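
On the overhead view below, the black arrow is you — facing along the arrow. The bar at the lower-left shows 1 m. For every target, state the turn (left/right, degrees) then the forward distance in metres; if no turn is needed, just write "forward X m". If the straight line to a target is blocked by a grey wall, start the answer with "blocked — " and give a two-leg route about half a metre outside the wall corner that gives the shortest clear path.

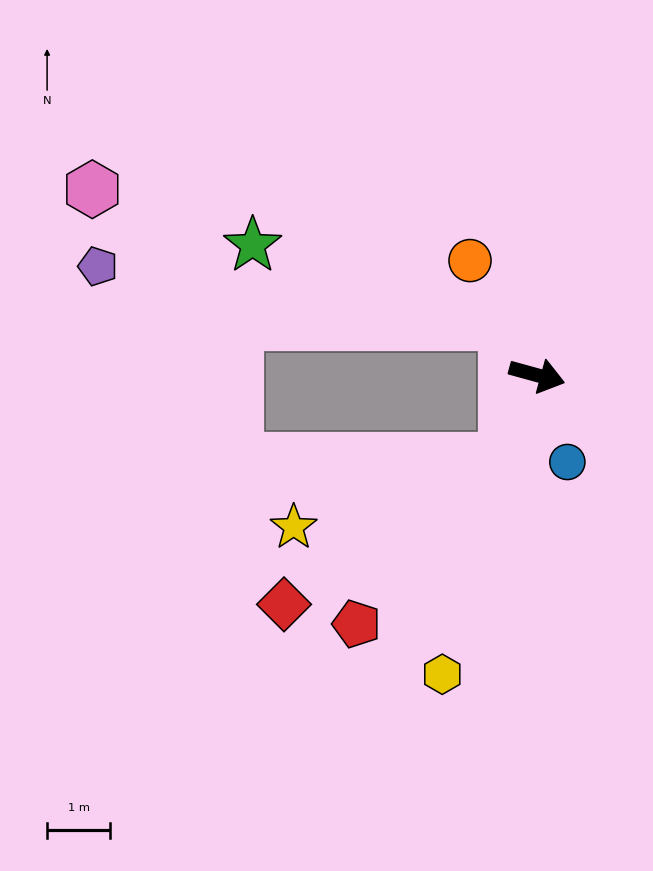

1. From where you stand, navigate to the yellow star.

blocked — turn right 95°, forward 1.4 m, then turn right 52°, forward 3.5 m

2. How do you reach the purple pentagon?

blocked — turn left 137°, forward 1.0 m, then turn left 50°, forward 6.5 m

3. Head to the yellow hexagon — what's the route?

turn right 92°, forward 5.0 m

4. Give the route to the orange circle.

turn left 136°, forward 2.1 m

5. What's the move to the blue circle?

turn right 55°, forward 1.5 m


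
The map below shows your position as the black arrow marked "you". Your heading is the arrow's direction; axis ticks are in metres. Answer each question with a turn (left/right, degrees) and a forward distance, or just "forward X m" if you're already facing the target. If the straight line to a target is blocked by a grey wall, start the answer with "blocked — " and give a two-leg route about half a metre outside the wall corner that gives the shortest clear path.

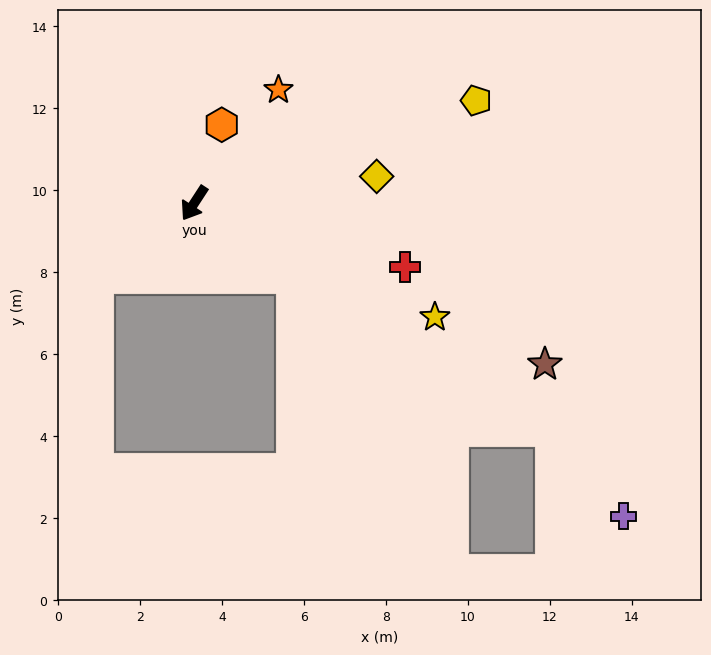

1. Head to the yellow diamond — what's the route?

turn left 131°, forward 4.5 m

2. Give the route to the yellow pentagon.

turn left 143°, forward 7.3 m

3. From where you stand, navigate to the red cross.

turn left 106°, forward 5.4 m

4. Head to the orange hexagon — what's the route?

turn right 166°, forward 2.0 m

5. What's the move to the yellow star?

turn left 98°, forward 6.5 m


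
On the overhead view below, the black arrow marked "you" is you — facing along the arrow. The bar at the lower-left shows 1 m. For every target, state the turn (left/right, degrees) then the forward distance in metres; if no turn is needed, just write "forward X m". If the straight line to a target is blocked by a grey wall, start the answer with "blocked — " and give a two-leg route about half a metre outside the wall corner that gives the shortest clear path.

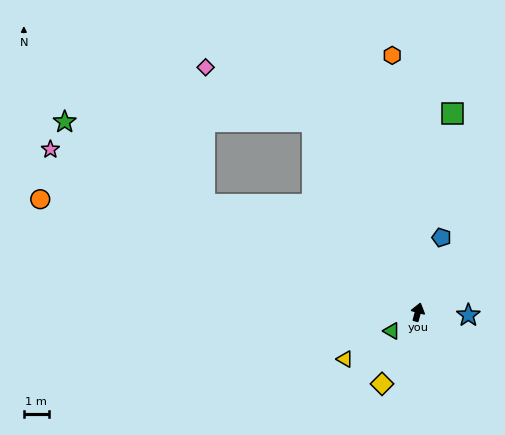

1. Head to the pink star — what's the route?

turn left 81°, forward 16.3 m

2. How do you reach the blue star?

turn right 78°, forward 2.0 m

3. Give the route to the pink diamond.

blocked — turn left 44°, forward 8.8 m, then turn left 34°, forward 4.9 m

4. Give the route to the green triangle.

turn left 141°, forward 1.3 m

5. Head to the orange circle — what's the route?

turn left 89°, forward 16.0 m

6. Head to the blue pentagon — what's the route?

turn right 2°, forward 3.2 m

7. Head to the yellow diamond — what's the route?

turn left 169°, forward 3.3 m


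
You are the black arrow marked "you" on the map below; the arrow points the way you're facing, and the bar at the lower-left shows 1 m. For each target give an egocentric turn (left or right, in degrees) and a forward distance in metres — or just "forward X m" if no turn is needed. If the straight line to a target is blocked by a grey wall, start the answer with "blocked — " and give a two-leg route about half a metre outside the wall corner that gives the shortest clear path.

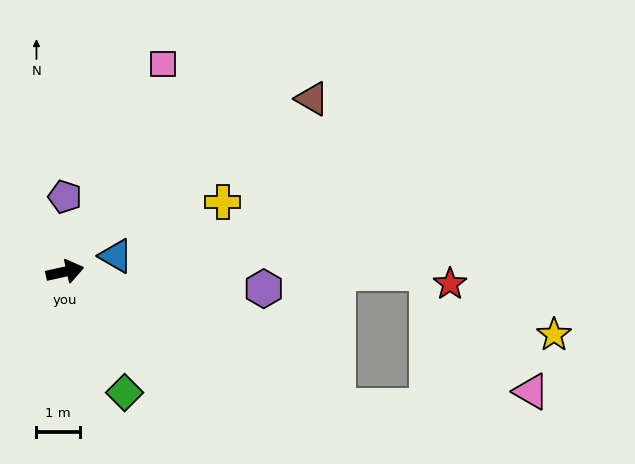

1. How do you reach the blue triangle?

turn left 5°, forward 1.2 m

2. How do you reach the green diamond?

turn right 76°, forward 3.1 m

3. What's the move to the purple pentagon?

turn left 78°, forward 1.7 m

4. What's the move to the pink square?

turn left 52°, forward 5.3 m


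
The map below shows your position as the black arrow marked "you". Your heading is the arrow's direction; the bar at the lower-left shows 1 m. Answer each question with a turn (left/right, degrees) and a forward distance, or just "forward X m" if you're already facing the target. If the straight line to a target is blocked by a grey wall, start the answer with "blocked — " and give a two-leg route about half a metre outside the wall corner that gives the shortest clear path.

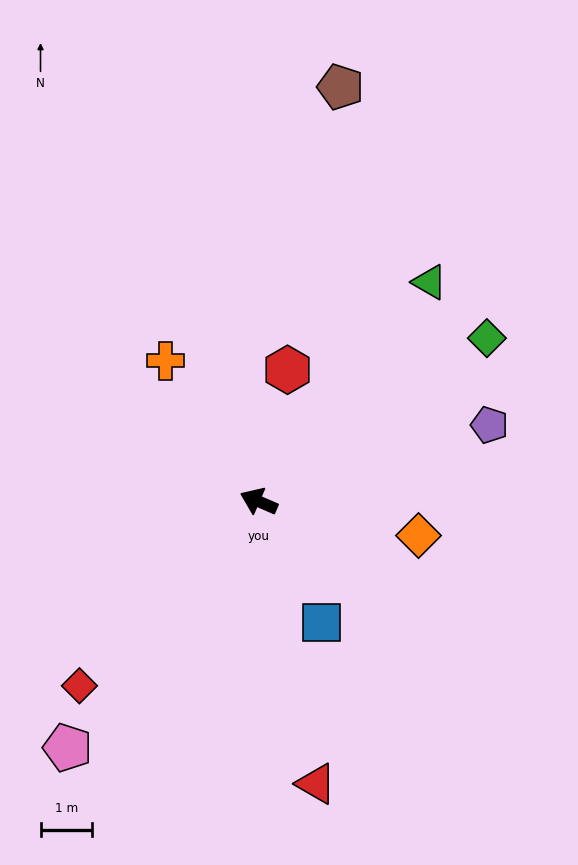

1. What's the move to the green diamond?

turn right 121°, forward 5.4 m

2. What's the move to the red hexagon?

turn right 79°, forward 2.6 m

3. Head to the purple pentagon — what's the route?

turn right 138°, forward 4.7 m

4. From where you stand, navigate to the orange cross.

turn right 33°, forward 3.3 m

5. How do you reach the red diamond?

turn left 69°, forward 5.0 m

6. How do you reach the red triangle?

turn left 125°, forward 5.6 m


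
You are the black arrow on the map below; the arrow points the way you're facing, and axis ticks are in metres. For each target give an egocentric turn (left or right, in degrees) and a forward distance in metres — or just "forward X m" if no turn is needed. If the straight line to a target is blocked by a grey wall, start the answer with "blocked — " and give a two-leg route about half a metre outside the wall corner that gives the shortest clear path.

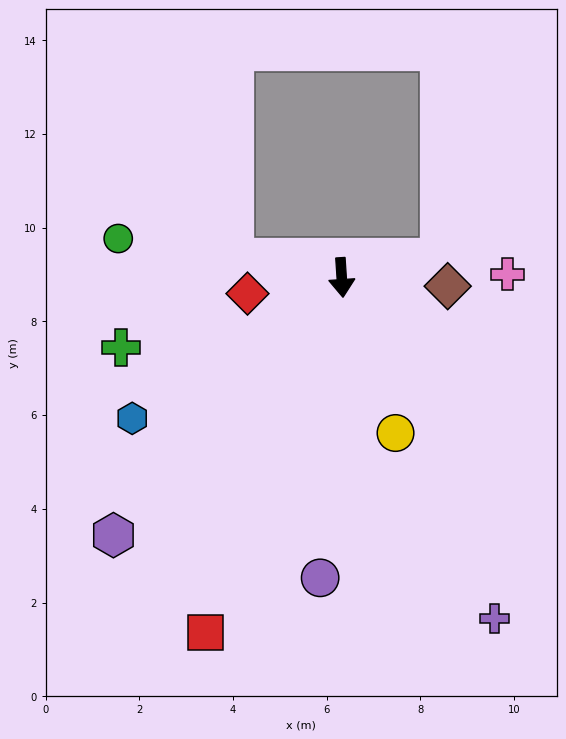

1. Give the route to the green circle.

turn right 104°, forward 4.8 m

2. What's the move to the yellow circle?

turn left 15°, forward 3.5 m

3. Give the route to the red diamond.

turn right 84°, forward 2.0 m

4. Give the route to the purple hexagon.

turn right 45°, forward 7.3 m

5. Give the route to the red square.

turn right 25°, forward 8.1 m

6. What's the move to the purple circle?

turn right 8°, forward 6.4 m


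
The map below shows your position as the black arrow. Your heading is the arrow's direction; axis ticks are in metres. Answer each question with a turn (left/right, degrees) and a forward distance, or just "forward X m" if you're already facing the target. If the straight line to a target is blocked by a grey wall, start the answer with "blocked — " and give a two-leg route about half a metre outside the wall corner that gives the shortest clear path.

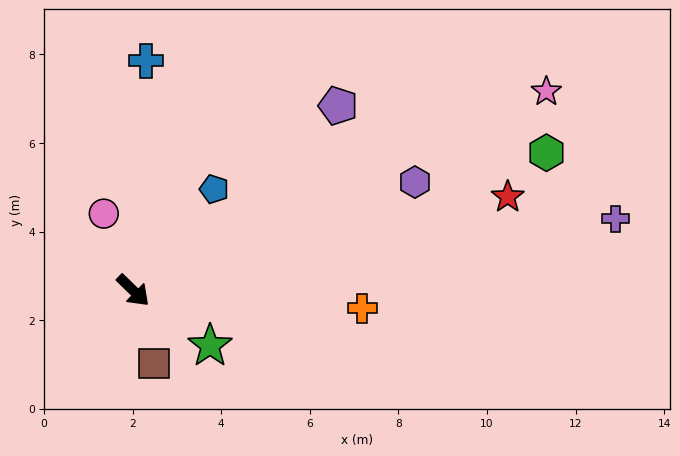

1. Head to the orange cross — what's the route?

turn left 40°, forward 5.2 m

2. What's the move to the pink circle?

turn left 155°, forward 1.9 m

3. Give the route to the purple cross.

turn left 53°, forward 11.0 m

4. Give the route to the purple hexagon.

turn left 65°, forward 6.8 m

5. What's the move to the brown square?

turn right 30°, forward 1.7 m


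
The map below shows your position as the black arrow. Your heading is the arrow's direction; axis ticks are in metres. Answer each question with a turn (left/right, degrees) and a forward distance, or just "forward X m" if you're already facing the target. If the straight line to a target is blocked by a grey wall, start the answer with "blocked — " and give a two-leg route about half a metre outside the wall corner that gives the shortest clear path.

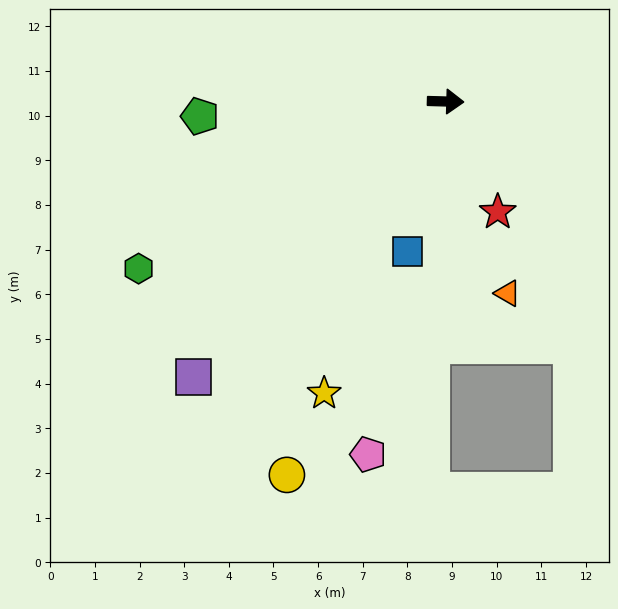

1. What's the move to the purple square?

turn right 131°, forward 8.4 m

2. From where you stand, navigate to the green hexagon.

turn right 150°, forward 7.8 m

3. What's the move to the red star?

turn right 63°, forward 2.7 m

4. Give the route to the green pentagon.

turn right 175°, forward 5.5 m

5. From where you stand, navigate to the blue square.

turn right 103°, forward 3.5 m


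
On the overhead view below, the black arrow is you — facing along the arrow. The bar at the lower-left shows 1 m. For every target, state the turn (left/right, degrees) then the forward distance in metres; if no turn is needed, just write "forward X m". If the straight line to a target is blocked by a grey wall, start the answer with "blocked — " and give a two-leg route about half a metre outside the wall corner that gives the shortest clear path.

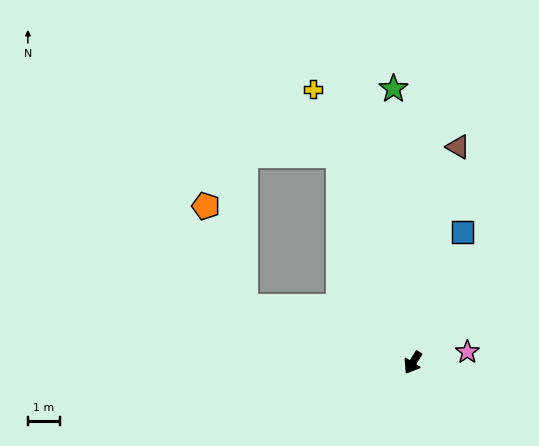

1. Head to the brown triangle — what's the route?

turn right 160°, forward 6.9 m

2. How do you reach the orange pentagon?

blocked — turn right 76°, forward 5.6 m, then turn right 51°, forward 3.4 m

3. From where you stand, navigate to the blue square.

turn right 169°, forward 4.4 m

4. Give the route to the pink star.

turn left 133°, forward 1.7 m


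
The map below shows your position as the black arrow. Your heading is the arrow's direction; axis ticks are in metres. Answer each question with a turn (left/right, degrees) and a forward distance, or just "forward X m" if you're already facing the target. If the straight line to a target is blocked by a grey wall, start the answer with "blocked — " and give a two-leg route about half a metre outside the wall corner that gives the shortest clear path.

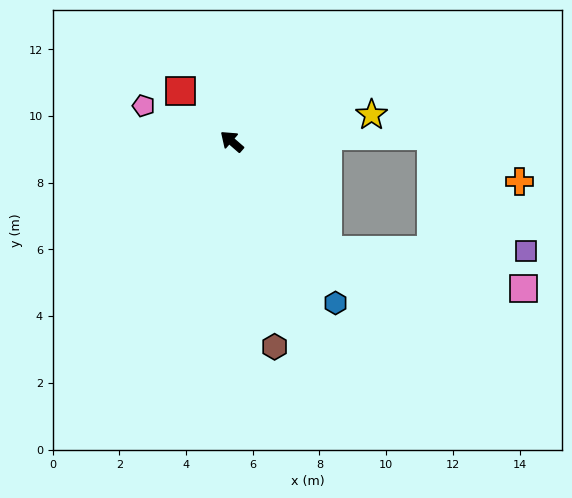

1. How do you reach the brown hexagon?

turn left 143°, forward 6.3 m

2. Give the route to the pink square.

blocked — turn left 173°, forward 4.3 m, then turn left 37°, forward 6.0 m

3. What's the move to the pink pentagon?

turn left 19°, forward 2.9 m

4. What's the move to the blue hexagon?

turn left 164°, forward 5.8 m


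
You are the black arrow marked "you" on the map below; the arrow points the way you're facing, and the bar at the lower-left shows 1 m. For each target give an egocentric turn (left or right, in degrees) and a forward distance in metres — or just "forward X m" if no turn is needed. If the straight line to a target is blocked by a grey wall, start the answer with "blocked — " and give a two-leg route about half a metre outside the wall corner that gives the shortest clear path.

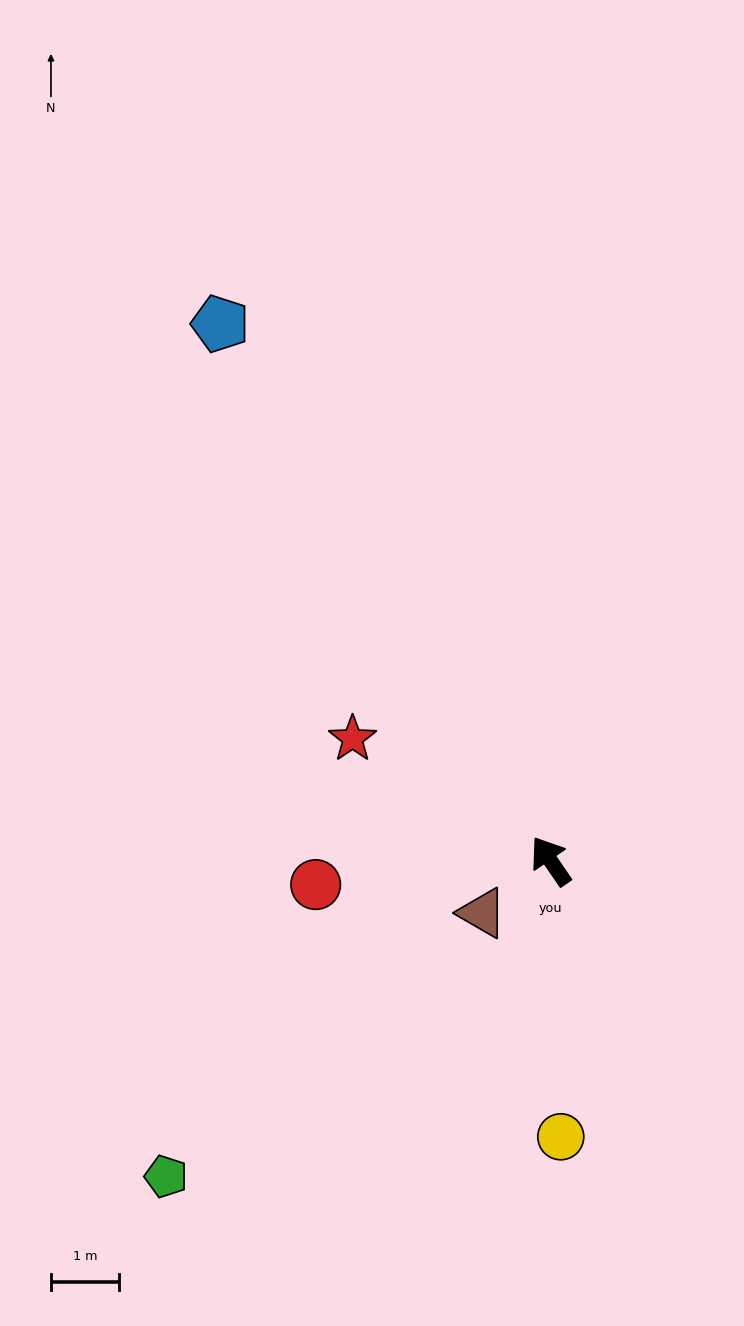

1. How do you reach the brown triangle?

turn left 93°, forward 1.3 m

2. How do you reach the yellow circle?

turn left 148°, forward 4.1 m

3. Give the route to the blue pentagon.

turn right 3°, forward 9.3 m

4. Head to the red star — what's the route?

turn left 24°, forward 3.4 m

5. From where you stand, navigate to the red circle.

turn left 61°, forward 3.5 m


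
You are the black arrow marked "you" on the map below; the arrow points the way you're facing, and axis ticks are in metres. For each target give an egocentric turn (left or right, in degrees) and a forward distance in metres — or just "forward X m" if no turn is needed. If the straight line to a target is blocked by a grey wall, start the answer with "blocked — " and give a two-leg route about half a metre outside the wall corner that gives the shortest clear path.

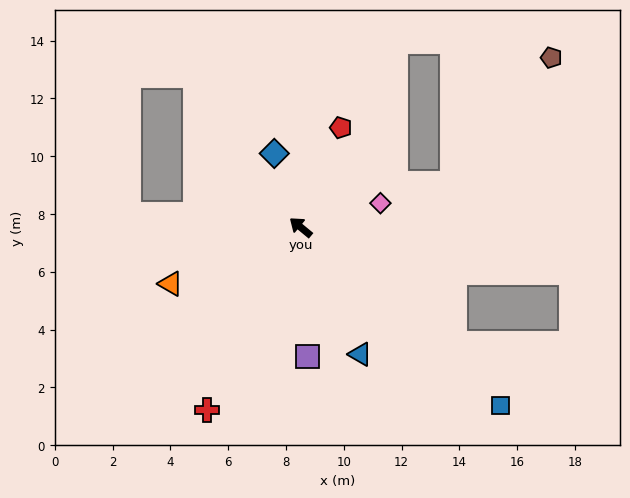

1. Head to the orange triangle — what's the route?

turn left 63°, forward 4.9 m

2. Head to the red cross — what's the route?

turn left 102°, forward 7.1 m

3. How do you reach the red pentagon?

turn right 72°, forward 3.7 m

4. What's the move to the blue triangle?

turn left 155°, forward 4.9 m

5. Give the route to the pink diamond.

turn right 124°, forward 2.9 m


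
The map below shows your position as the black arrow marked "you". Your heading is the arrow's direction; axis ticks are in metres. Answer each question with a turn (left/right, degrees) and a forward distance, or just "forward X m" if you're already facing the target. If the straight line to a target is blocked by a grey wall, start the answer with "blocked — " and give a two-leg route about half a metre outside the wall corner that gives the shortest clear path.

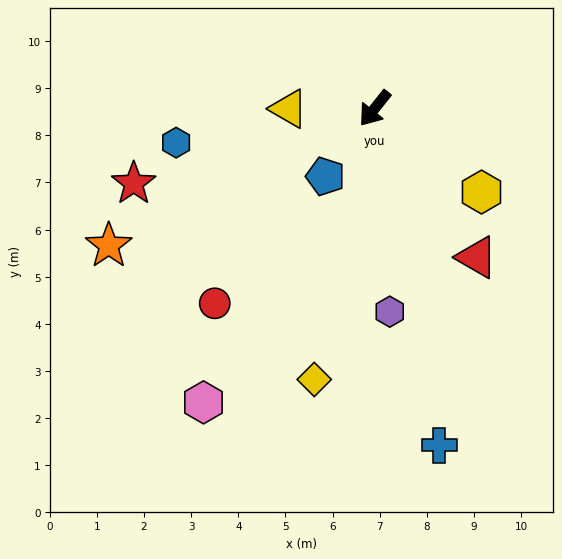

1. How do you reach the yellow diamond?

turn left 26°, forward 5.9 m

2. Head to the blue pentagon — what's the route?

turn left 2°, forward 1.8 m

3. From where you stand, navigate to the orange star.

turn right 24°, forward 6.4 m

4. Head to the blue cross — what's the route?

turn left 49°, forward 7.3 m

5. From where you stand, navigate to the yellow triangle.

turn right 51°, forward 1.8 m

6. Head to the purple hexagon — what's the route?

turn left 43°, forward 4.3 m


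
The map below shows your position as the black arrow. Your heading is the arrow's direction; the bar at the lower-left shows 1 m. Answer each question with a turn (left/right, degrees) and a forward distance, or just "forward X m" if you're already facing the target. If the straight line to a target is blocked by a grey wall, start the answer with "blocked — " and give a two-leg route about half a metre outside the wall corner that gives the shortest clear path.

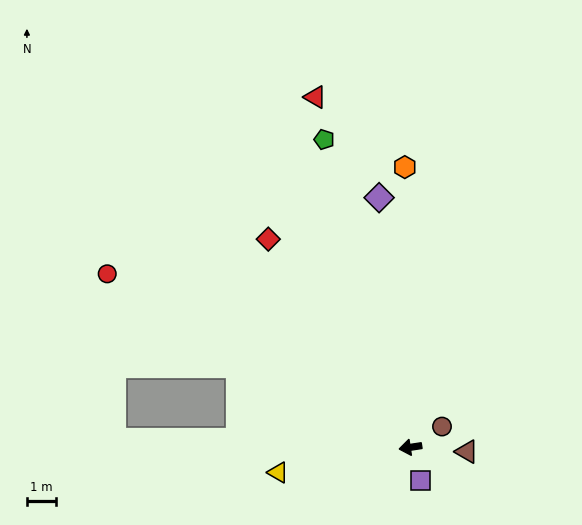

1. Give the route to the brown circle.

turn right 155°, forward 1.3 m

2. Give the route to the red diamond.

turn right 64°, forward 8.6 m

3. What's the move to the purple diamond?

turn right 91°, forward 8.6 m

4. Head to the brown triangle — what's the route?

turn left 167°, forward 1.9 m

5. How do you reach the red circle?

turn right 38°, forward 11.9 m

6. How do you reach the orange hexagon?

turn right 97°, forward 9.5 m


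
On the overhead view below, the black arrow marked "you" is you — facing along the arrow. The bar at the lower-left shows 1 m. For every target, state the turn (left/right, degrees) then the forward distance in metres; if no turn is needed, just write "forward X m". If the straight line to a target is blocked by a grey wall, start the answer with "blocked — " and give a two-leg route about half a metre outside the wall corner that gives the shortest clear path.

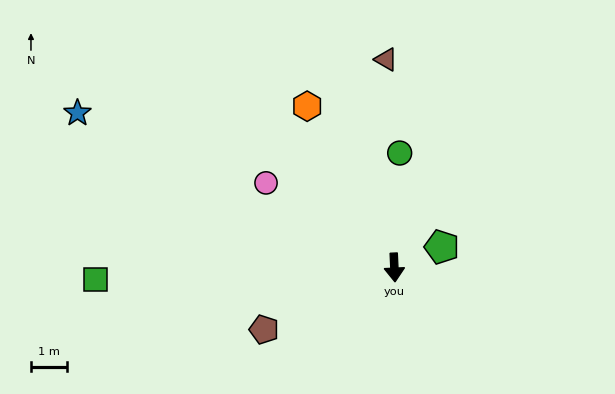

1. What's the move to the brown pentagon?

turn right 67°, forward 4.0 m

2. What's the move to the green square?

turn right 90°, forward 8.2 m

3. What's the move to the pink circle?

turn right 126°, forward 4.2 m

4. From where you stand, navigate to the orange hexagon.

turn right 154°, forward 5.0 m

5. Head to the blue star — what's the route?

turn right 119°, forward 9.7 m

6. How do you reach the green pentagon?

turn left 111°, forward 1.4 m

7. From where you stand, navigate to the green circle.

turn left 175°, forward 3.1 m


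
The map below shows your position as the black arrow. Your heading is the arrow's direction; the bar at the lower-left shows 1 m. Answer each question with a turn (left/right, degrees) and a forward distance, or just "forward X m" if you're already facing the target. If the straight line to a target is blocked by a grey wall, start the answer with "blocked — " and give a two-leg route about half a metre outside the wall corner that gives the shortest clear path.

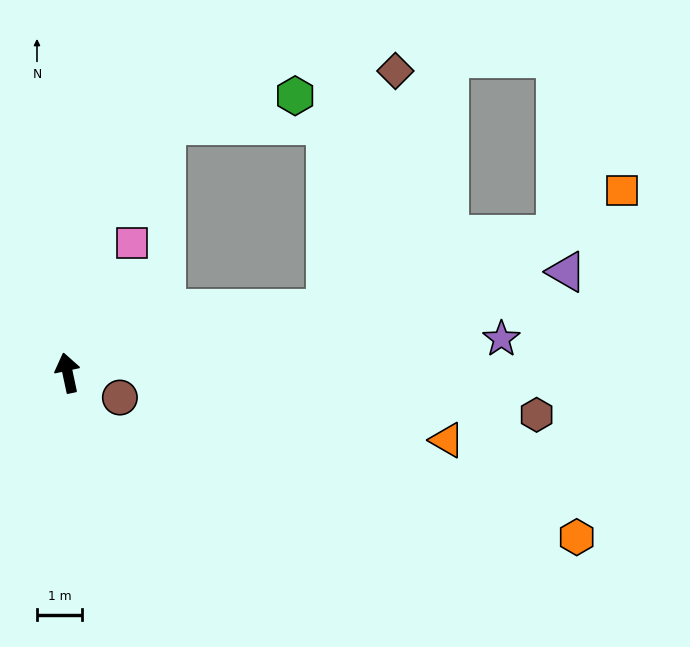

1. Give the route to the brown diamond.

blocked — turn right 88°, forward 5.9 m, then turn left 59°, forward 5.5 m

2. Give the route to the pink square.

turn right 38°, forward 3.2 m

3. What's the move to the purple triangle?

turn right 91°, forward 11.2 m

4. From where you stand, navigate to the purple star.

turn right 98°, forward 9.6 m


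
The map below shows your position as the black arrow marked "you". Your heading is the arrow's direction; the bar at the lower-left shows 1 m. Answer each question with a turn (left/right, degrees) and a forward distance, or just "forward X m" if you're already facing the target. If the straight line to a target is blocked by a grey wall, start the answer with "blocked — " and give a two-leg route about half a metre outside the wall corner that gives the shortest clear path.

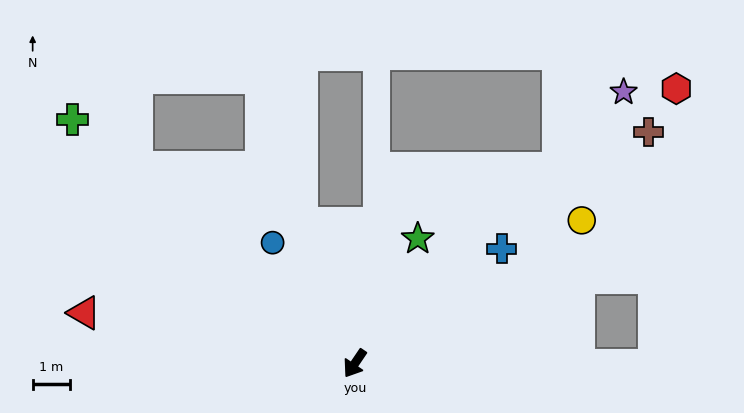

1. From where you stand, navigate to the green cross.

turn right 97°, forward 9.9 m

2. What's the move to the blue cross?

turn left 162°, forward 5.0 m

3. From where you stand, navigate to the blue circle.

turn right 112°, forward 3.9 m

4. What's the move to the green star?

turn right 173°, forward 3.7 m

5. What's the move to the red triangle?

turn right 66°, forward 7.3 m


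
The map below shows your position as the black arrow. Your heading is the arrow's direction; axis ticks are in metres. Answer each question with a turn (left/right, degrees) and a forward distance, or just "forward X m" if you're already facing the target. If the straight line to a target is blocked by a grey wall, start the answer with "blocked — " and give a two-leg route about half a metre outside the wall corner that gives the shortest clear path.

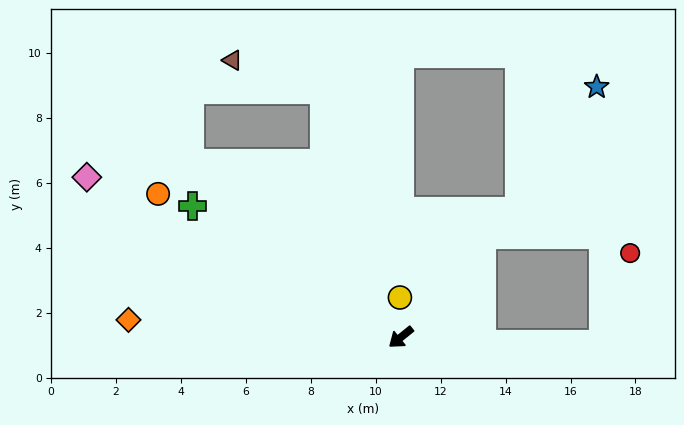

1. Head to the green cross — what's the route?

turn right 71°, forward 7.6 m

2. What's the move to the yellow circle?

turn right 127°, forward 1.2 m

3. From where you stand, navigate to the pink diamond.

turn right 66°, forward 10.9 m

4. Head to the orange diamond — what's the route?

turn right 43°, forward 8.4 m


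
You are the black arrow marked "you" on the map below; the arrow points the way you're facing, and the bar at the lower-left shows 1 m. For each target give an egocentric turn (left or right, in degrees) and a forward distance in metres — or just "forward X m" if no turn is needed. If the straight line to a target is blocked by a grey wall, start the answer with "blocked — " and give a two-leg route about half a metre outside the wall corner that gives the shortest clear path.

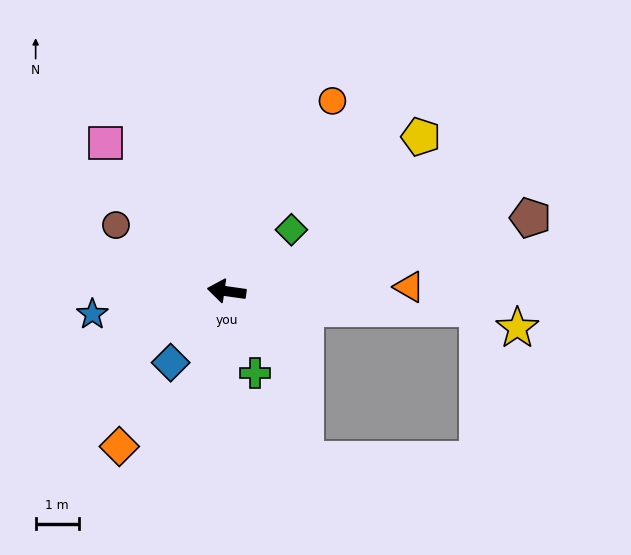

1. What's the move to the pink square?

turn right 43°, forward 4.4 m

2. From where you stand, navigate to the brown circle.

turn right 23°, forward 3.0 m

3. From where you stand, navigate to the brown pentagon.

turn right 158°, forward 7.3 m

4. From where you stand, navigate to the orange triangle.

turn right 171°, forward 4.2 m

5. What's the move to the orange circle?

turn right 111°, forward 5.1 m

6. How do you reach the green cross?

turn left 117°, forward 2.0 m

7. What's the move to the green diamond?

turn right 128°, forward 2.1 m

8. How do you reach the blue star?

turn left 18°, forward 3.2 m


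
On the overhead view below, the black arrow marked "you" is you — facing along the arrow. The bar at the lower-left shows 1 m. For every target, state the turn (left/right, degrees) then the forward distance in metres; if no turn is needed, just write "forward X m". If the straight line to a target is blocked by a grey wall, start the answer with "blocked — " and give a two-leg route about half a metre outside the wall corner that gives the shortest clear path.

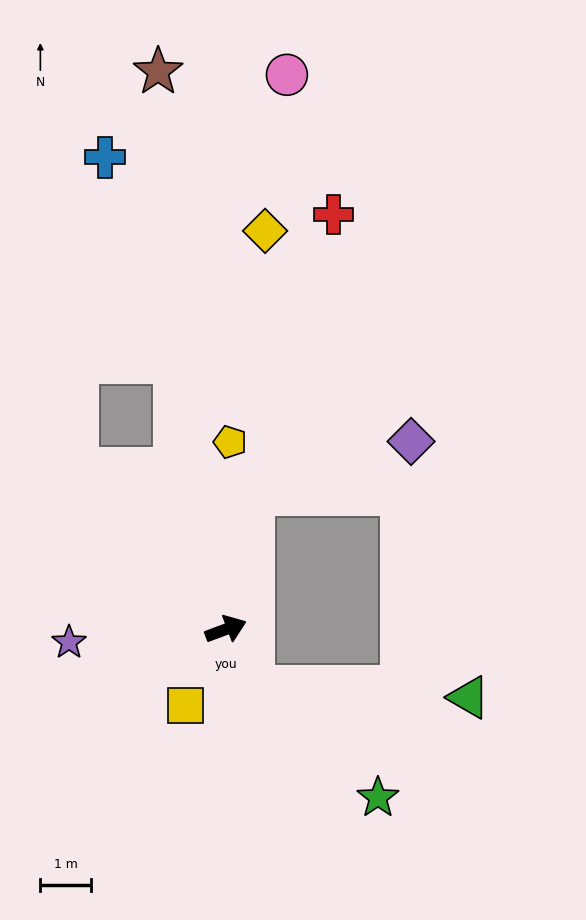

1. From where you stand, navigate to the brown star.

turn left 76°, forward 11.1 m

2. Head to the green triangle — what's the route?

blocked — turn right 85°, forward 1.3 m, then turn left 62°, forward 4.3 m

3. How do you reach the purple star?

turn left 164°, forward 3.1 m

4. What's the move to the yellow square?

turn right 138°, forward 1.7 m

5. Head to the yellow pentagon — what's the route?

turn left 68°, forward 3.7 m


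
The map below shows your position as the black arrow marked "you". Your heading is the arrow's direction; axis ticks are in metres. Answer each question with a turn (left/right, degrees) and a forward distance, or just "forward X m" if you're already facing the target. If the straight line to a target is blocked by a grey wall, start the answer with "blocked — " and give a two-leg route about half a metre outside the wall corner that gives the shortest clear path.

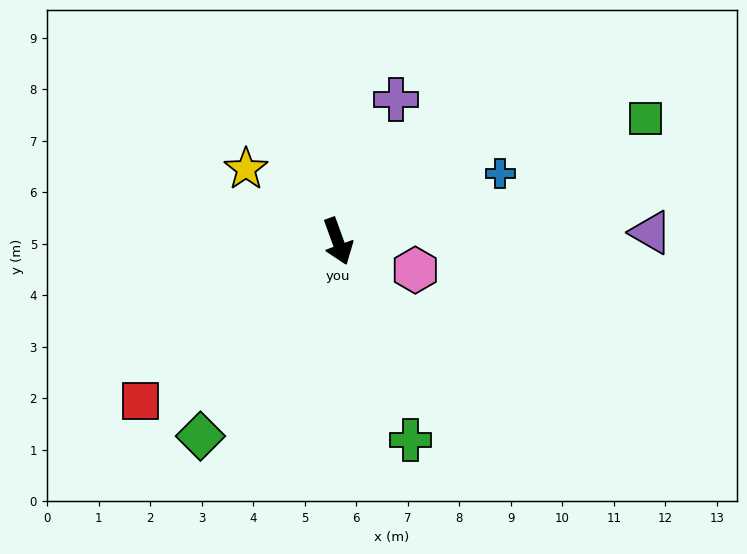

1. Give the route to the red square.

turn right 71°, forward 4.9 m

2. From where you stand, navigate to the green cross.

forward 4.1 m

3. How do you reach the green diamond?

turn right 55°, forward 4.6 m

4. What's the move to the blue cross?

turn left 93°, forward 3.4 m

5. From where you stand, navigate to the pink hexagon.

turn left 50°, forward 1.6 m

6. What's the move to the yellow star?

turn right 148°, forward 2.3 m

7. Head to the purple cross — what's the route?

turn left 138°, forward 3.0 m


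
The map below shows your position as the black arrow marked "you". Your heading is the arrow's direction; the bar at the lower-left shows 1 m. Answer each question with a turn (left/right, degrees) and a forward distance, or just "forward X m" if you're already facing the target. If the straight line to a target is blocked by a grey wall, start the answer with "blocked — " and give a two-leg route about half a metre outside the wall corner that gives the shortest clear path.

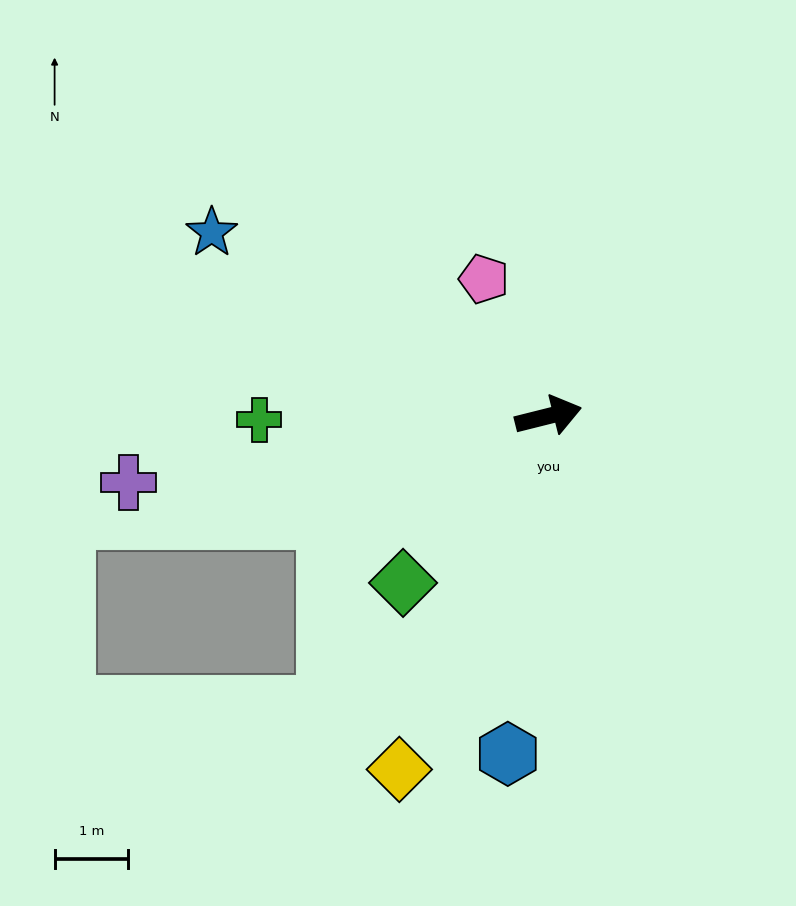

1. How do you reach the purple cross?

turn left 175°, forward 5.8 m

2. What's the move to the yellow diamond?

turn right 127°, forward 5.2 m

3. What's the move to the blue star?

turn left 137°, forward 5.2 m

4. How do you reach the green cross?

turn left 167°, forward 3.9 m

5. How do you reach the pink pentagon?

turn left 101°, forward 2.1 m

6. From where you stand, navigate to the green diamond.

turn right 145°, forward 3.0 m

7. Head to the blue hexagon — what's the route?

turn right 111°, forward 4.6 m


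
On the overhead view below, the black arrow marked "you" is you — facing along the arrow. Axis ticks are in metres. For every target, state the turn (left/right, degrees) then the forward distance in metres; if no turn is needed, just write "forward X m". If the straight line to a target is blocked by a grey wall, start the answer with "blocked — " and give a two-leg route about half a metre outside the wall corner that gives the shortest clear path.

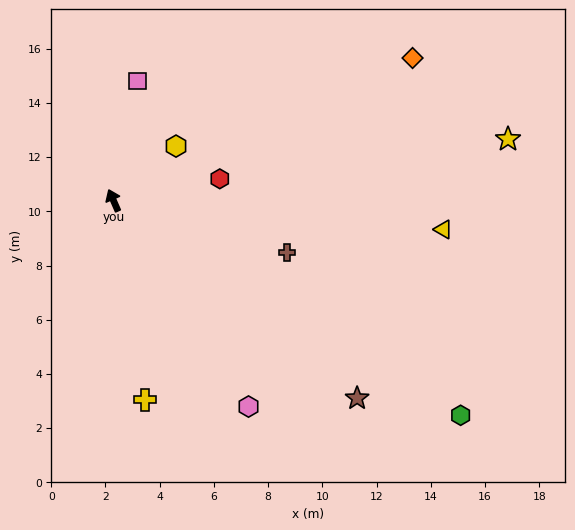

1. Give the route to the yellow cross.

turn left 165°, forward 7.4 m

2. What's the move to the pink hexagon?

turn right 170°, forward 9.1 m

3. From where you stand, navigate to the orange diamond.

turn right 88°, forward 12.2 m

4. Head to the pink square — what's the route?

turn right 35°, forward 4.5 m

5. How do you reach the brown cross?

turn right 130°, forward 6.7 m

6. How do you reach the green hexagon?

turn right 145°, forward 15.1 m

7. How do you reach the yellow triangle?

turn right 119°, forward 12.2 m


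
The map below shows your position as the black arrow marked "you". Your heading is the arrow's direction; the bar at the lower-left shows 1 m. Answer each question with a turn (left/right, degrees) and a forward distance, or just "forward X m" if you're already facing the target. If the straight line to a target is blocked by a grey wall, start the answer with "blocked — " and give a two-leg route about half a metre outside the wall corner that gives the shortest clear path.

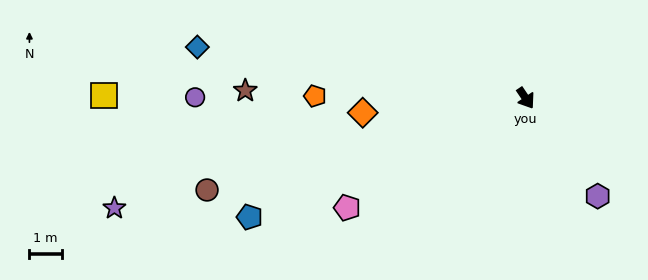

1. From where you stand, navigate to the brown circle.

turn right 108°, forward 10.3 m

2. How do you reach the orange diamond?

turn right 119°, forward 5.1 m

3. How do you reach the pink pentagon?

turn right 92°, forward 6.5 m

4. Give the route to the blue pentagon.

turn right 101°, forward 9.4 m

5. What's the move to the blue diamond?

turn right 133°, forward 10.4 m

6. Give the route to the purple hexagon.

turn left 2°, forward 3.8 m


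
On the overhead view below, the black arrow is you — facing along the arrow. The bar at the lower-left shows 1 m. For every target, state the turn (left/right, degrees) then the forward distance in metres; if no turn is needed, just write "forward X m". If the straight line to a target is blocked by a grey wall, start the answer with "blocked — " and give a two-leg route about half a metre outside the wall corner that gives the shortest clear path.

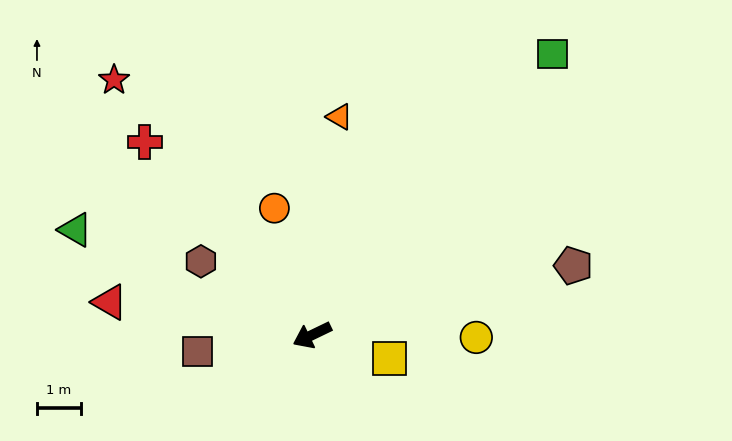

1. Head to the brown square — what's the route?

turn right 17°, forward 2.6 m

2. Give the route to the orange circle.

turn right 99°, forward 3.0 m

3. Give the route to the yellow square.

turn left 137°, forward 1.8 m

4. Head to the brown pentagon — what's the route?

turn left 169°, forward 6.1 m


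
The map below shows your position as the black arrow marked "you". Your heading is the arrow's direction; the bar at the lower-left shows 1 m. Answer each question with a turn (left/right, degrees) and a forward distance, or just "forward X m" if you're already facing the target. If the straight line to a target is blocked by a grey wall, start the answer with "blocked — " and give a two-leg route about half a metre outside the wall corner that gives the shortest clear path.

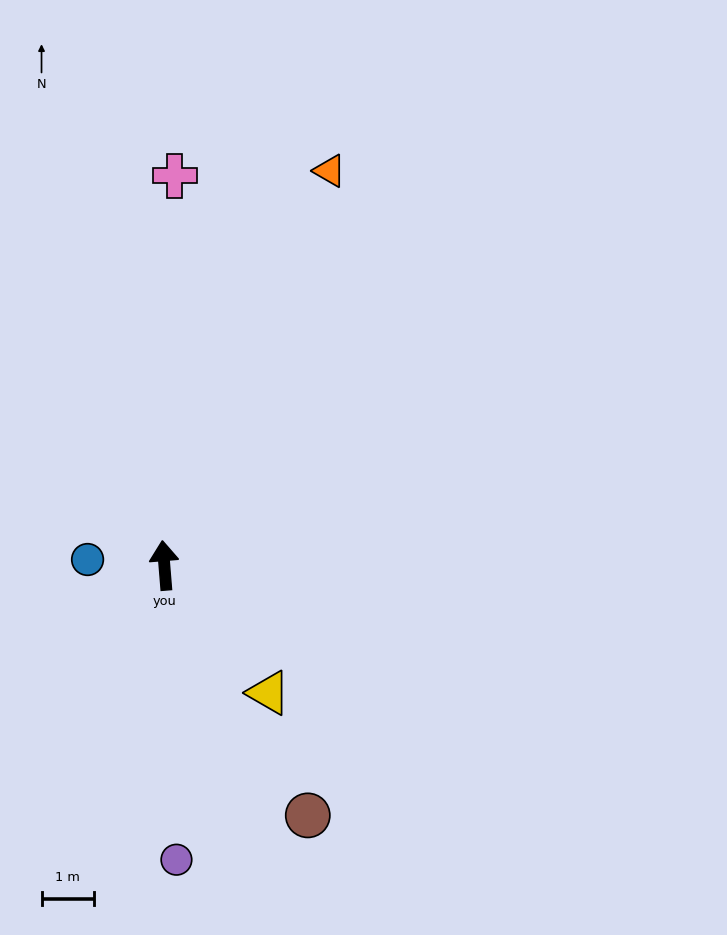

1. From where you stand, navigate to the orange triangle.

turn right 27°, forward 8.2 m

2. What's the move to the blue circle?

turn left 81°, forward 1.5 m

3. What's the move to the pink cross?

turn right 6°, forward 7.5 m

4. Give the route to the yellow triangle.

turn right 145°, forward 3.2 m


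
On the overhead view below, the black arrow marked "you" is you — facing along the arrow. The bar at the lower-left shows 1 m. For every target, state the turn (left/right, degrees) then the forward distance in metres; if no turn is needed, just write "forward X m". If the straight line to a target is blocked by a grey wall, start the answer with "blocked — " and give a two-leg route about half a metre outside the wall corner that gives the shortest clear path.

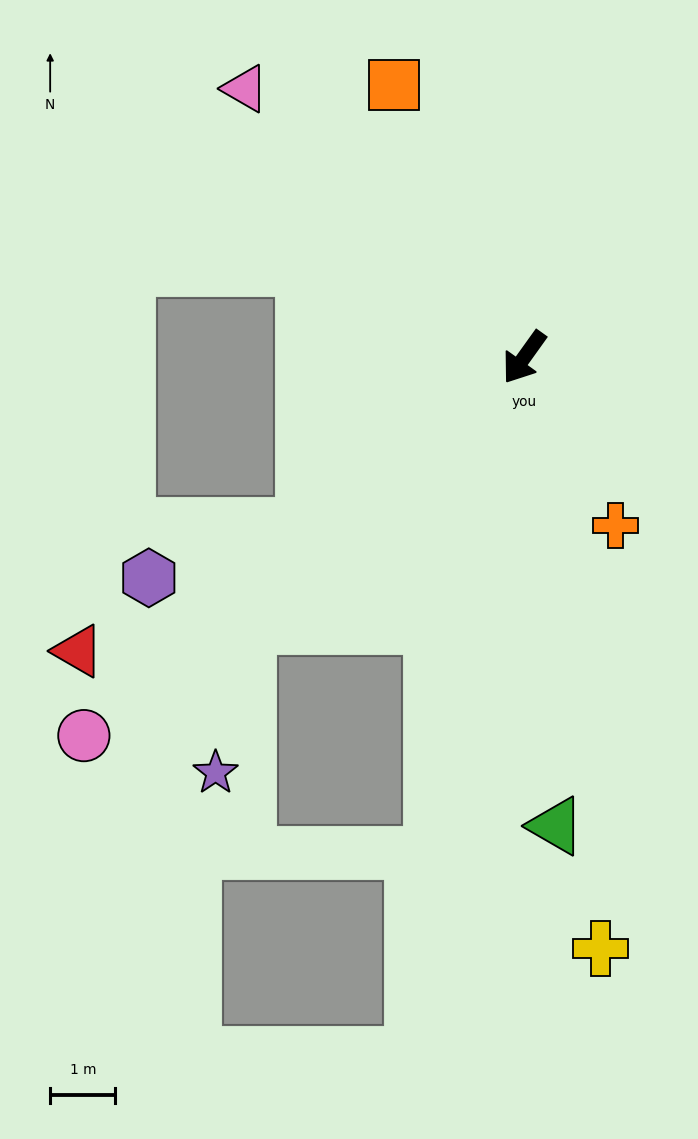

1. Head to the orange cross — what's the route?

turn left 64°, forward 2.9 m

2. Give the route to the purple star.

blocked — turn right 10°, forward 5.9 m, then turn left 33°, forward 2.3 m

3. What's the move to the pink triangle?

turn right 98°, forward 5.9 m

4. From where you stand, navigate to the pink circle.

turn right 14°, forward 8.9 m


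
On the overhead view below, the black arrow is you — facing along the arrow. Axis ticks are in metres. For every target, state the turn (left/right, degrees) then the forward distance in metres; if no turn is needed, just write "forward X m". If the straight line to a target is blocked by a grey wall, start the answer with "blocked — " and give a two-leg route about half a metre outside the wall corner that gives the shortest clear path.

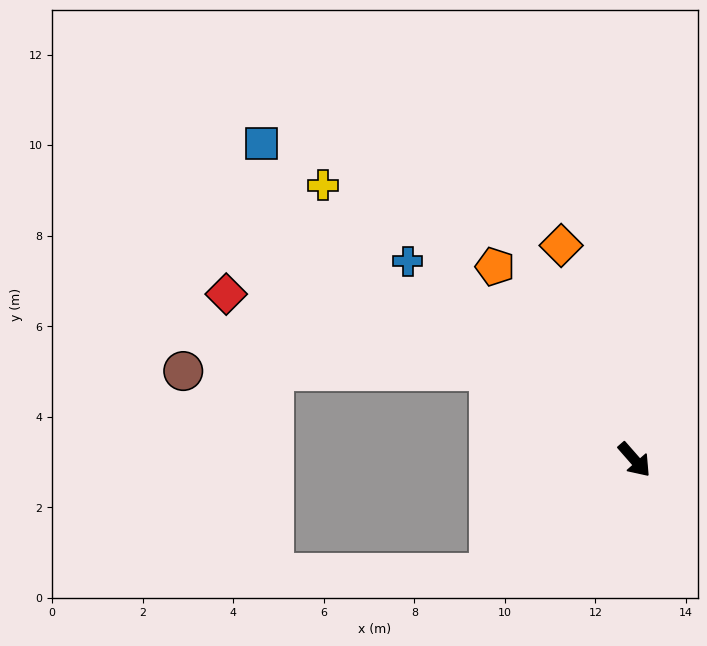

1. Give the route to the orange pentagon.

turn left 175°, forward 5.3 m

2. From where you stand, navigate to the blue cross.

turn right 172°, forward 6.7 m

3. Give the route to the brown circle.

blocked — turn right 162°, forward 3.8 m, then turn left 31°, forward 6.7 m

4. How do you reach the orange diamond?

turn left 158°, forward 5.0 m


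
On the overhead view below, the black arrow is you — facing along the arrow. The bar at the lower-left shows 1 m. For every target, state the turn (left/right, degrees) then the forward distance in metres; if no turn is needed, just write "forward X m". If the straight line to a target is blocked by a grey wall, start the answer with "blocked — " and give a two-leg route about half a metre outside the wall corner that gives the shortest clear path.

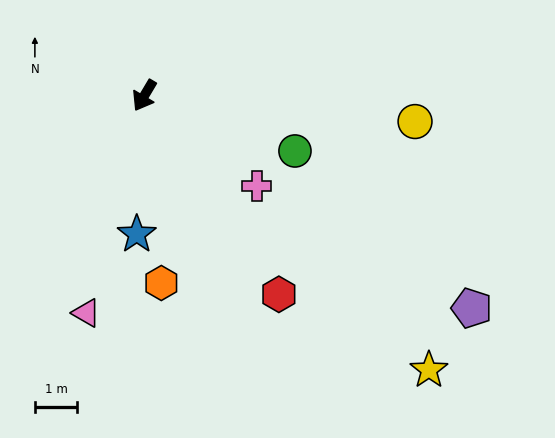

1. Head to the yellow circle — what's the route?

turn left 115°, forward 6.4 m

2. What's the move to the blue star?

turn left 28°, forward 3.3 m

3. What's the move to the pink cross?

turn left 82°, forward 3.4 m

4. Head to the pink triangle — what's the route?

turn left 16°, forward 5.3 m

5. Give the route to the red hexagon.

turn left 65°, forward 5.7 m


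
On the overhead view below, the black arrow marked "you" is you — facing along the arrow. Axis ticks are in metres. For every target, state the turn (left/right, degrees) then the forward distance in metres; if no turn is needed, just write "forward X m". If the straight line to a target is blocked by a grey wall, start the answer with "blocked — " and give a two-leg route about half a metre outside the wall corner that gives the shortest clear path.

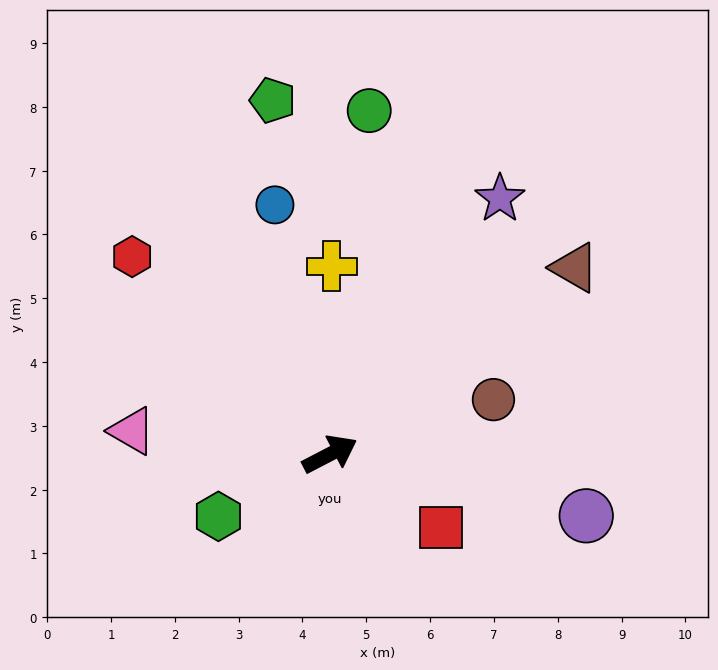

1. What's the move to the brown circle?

turn right 9°, forward 2.7 m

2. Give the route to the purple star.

turn left 29°, forward 4.8 m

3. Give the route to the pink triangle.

turn left 146°, forward 3.1 m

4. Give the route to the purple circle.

turn right 41°, forward 4.1 m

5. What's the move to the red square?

turn right 61°, forward 2.1 m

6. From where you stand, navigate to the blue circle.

turn left 75°, forward 4.0 m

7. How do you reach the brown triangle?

turn left 10°, forward 4.8 m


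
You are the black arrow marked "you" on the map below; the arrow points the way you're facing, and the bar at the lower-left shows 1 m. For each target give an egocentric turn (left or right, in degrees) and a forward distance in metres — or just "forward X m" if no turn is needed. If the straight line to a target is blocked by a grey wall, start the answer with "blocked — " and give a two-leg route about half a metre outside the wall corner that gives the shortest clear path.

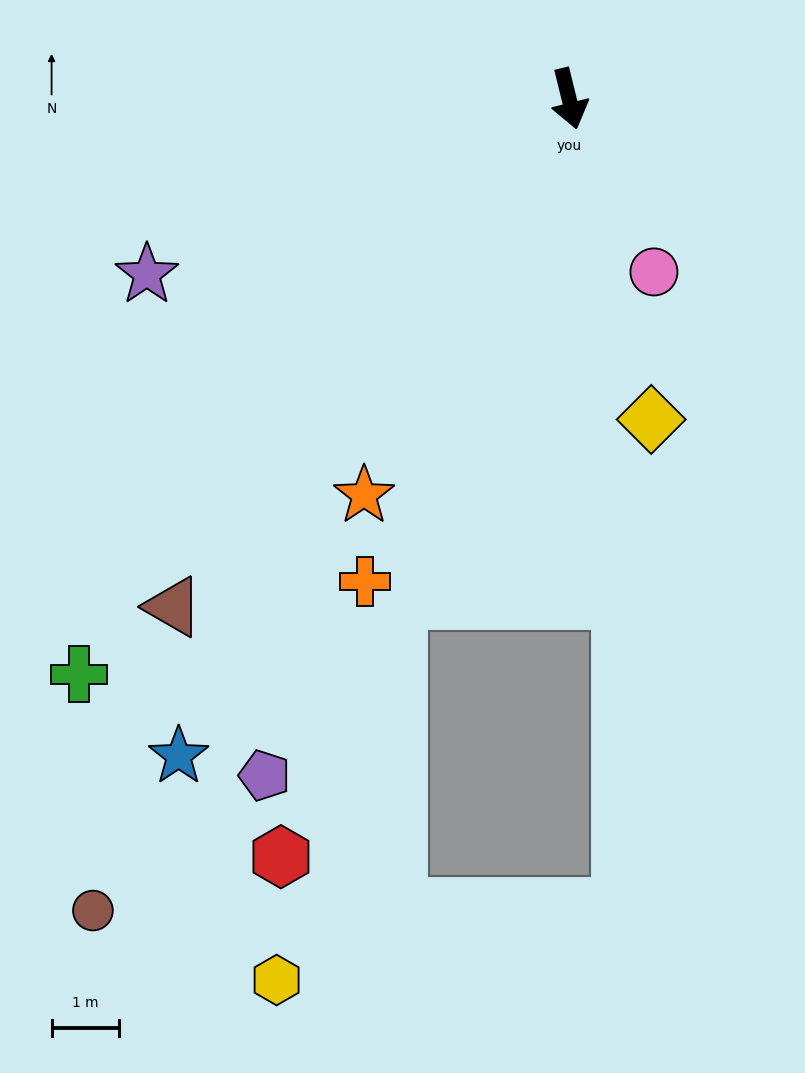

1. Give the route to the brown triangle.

turn right 52°, forward 9.5 m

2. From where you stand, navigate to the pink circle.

turn left 12°, forward 2.8 m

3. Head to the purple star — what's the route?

turn right 81°, forward 6.8 m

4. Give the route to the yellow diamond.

forward 4.9 m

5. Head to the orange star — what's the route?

turn right 41°, forward 6.6 m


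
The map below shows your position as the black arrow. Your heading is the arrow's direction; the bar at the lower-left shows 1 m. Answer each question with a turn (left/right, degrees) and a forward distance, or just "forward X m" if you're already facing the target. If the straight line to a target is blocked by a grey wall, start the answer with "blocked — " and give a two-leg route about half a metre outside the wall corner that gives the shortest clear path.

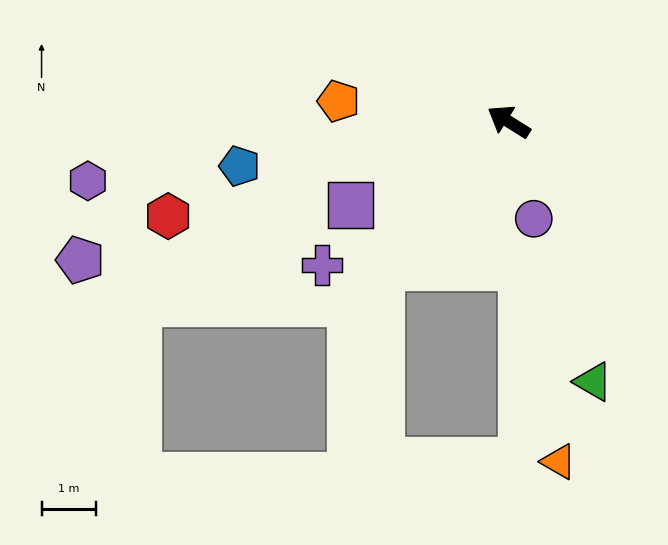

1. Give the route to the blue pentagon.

turn left 41°, forward 5.0 m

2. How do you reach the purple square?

turn left 60°, forward 3.3 m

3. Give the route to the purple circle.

turn left 137°, forward 1.8 m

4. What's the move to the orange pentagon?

turn left 25°, forward 3.1 m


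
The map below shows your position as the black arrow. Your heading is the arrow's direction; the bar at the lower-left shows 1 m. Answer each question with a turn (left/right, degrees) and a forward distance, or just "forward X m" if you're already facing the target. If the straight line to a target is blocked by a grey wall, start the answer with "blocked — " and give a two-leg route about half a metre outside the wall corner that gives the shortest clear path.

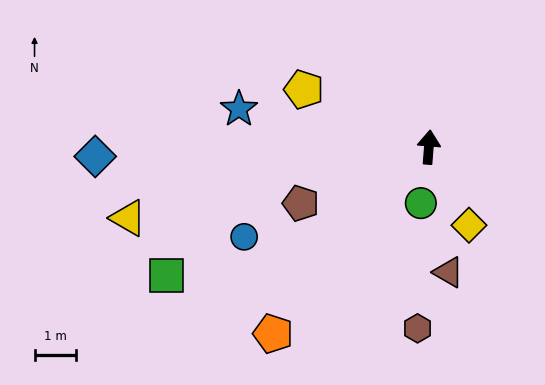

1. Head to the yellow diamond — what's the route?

turn right 148°, forward 2.1 m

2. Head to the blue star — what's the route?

turn left 83°, forward 4.6 m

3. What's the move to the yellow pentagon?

turn left 70°, forward 3.3 m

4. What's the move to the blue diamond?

turn left 96°, forward 8.0 m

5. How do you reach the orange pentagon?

turn left 145°, forward 5.8 m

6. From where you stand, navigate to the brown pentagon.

turn left 118°, forward 3.4 m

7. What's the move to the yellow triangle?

turn left 108°, forward 7.4 m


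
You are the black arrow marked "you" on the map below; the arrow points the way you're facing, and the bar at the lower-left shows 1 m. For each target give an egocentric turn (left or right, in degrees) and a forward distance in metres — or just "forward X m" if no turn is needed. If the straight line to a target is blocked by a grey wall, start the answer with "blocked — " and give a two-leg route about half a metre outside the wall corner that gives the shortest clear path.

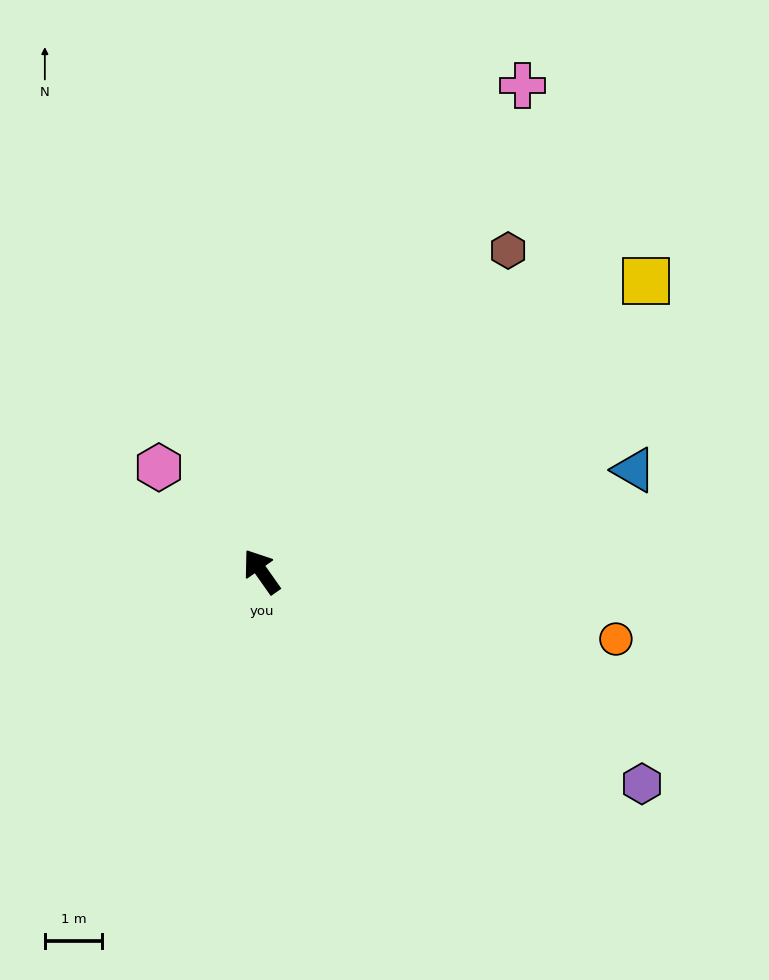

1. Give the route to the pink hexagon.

turn left 9°, forward 2.6 m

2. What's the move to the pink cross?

turn right 63°, forward 9.7 m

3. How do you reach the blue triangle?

turn right 110°, forward 6.8 m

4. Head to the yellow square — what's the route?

turn right 88°, forward 8.5 m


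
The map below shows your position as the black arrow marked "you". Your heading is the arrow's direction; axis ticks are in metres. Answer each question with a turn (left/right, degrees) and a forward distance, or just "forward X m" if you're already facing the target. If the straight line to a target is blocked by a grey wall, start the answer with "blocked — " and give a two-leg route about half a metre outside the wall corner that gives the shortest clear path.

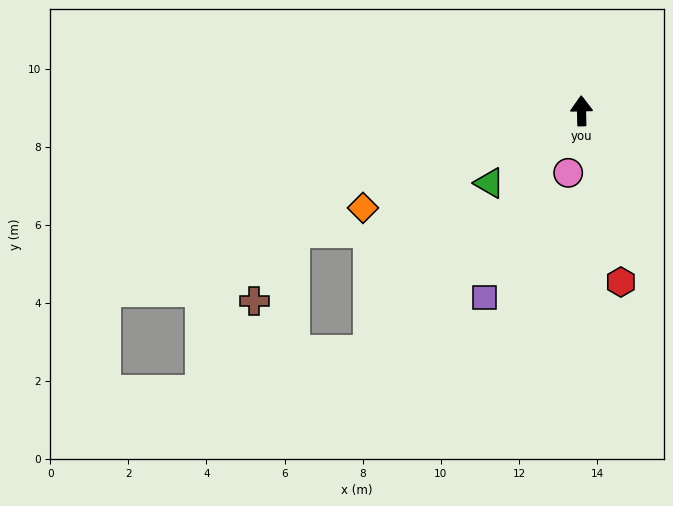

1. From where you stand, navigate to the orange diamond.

turn left 113°, forward 6.1 m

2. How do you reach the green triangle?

turn left 127°, forward 3.0 m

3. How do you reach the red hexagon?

turn right 168°, forward 4.5 m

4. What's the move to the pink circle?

turn left 167°, forward 1.6 m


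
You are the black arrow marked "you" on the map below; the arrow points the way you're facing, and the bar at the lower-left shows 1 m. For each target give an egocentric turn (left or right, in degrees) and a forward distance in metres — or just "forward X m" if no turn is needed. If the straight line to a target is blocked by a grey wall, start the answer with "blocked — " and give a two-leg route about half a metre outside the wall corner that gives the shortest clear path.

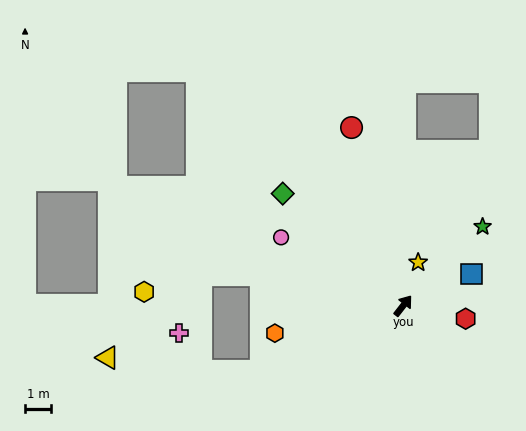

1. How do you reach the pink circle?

turn left 99°, forward 5.3 m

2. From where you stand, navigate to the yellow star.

turn left 19°, forward 1.7 m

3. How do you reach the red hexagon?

turn right 64°, forward 2.4 m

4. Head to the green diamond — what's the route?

turn left 85°, forward 6.3 m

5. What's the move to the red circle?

turn left 54°, forward 7.1 m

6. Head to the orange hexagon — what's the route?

turn left 140°, forward 5.0 m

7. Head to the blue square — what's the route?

turn right 27°, forward 2.9 m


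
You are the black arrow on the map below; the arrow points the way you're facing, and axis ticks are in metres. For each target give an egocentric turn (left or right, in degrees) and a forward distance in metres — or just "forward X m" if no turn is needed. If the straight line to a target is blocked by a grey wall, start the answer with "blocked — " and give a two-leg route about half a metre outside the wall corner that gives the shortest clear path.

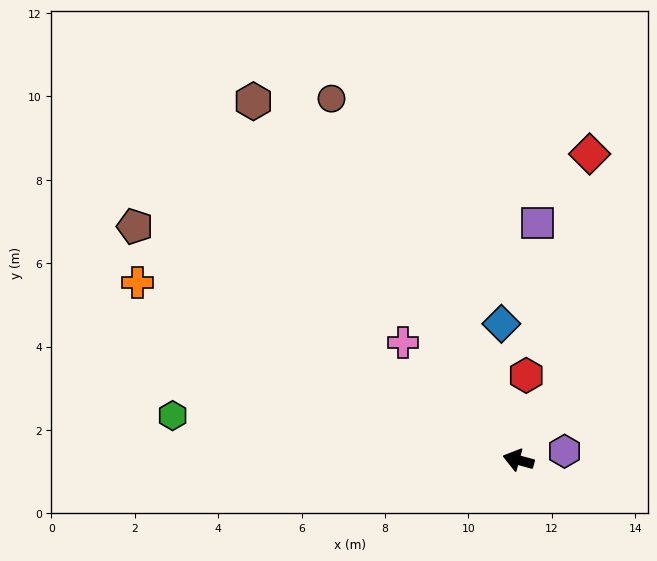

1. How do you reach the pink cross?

turn right 31°, forward 4.0 m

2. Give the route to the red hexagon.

turn right 80°, forward 2.0 m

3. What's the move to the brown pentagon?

turn right 16°, forward 10.8 m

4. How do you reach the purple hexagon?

turn right 154°, forward 1.1 m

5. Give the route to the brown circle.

turn right 48°, forward 9.8 m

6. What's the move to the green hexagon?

turn left 8°, forward 8.4 m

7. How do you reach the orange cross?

turn right 10°, forward 10.1 m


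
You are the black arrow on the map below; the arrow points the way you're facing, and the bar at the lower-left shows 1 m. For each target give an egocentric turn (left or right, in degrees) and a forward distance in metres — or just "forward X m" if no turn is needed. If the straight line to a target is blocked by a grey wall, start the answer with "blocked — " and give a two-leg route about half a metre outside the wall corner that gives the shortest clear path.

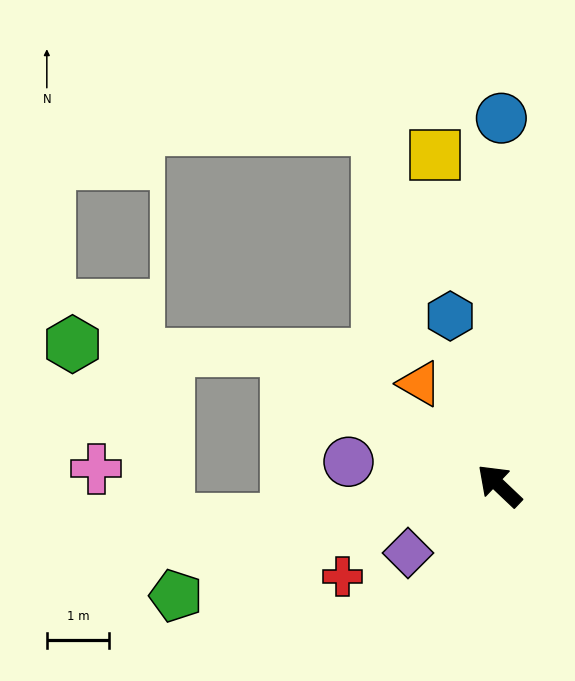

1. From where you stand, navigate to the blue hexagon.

turn right 30°, forward 2.8 m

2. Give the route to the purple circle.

turn left 35°, forward 2.4 m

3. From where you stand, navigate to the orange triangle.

turn right 8°, forward 2.1 m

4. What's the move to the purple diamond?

turn left 80°, forward 1.8 m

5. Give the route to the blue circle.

turn right 47°, forward 5.9 m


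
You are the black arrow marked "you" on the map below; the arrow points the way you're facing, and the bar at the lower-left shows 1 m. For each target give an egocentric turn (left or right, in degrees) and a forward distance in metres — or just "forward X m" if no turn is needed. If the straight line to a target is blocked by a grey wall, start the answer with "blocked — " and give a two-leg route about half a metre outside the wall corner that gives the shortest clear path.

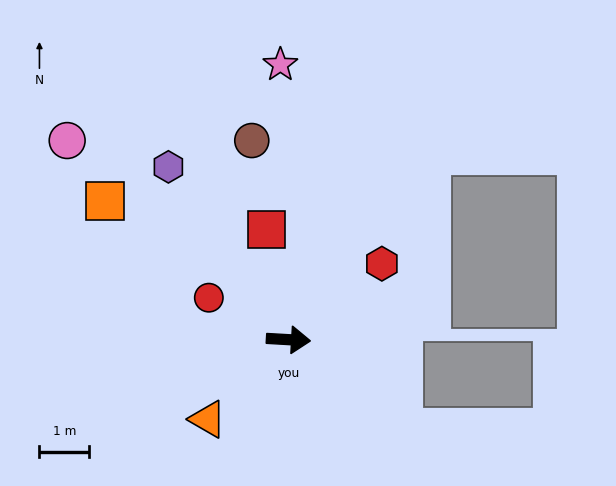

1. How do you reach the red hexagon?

turn left 42°, forward 2.4 m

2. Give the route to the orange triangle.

turn right 132°, forward 2.3 m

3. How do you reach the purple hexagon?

turn left 128°, forward 4.2 m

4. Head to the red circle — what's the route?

turn left 155°, forward 1.8 m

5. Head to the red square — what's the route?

turn left 105°, forward 2.3 m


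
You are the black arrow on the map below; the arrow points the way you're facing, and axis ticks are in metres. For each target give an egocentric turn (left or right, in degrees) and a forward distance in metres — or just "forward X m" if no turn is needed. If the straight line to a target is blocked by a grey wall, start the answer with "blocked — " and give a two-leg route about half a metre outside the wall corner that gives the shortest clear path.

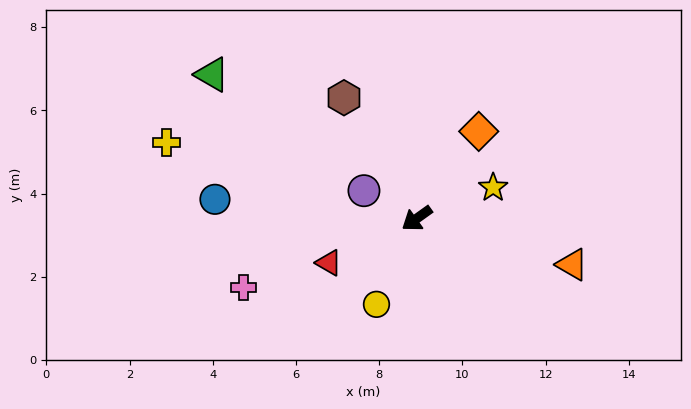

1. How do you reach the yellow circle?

turn left 29°, forward 2.3 m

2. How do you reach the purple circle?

turn right 63°, forward 1.4 m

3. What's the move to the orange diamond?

turn right 161°, forward 2.6 m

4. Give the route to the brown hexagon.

turn right 94°, forward 3.4 m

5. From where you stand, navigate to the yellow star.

turn left 166°, forward 2.0 m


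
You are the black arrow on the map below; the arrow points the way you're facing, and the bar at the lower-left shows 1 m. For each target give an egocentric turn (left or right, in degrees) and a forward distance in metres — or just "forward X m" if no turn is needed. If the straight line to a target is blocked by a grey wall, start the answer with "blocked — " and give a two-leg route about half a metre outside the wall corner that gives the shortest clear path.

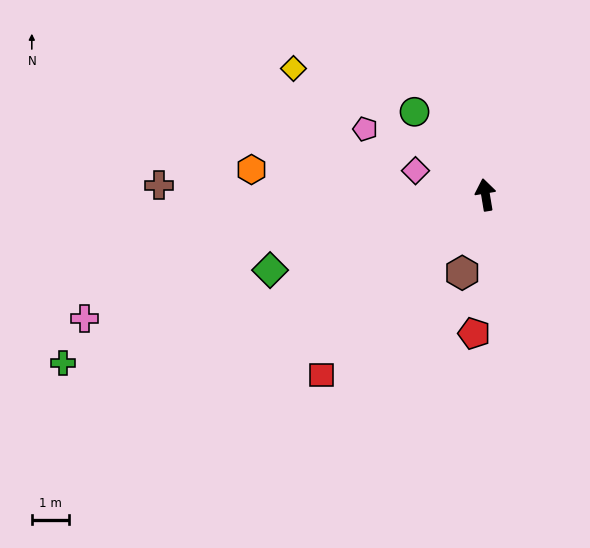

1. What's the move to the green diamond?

turn left 100°, forward 6.1 m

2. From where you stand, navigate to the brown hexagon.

turn left 154°, forward 2.2 m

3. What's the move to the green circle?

turn left 31°, forward 2.9 m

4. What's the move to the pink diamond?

turn left 62°, forward 2.0 m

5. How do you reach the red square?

turn left 128°, forward 6.6 m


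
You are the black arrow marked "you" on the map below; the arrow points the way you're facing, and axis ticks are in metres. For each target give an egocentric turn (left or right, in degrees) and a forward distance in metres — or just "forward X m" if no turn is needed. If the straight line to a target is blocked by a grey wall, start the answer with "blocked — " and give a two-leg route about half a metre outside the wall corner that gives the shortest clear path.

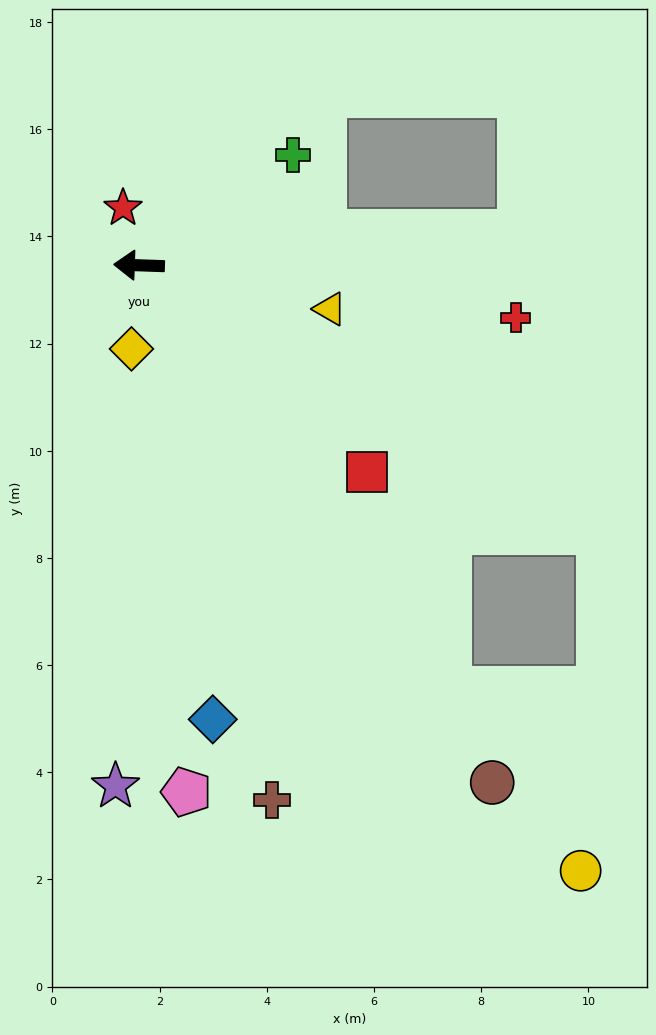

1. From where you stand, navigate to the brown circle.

turn left 126°, forward 11.7 m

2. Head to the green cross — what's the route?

turn right 142°, forward 3.5 m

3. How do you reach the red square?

turn left 140°, forward 5.7 m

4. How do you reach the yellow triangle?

turn left 169°, forward 3.7 m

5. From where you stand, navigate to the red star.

turn right 72°, forward 1.1 m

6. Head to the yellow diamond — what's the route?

turn left 87°, forward 1.6 m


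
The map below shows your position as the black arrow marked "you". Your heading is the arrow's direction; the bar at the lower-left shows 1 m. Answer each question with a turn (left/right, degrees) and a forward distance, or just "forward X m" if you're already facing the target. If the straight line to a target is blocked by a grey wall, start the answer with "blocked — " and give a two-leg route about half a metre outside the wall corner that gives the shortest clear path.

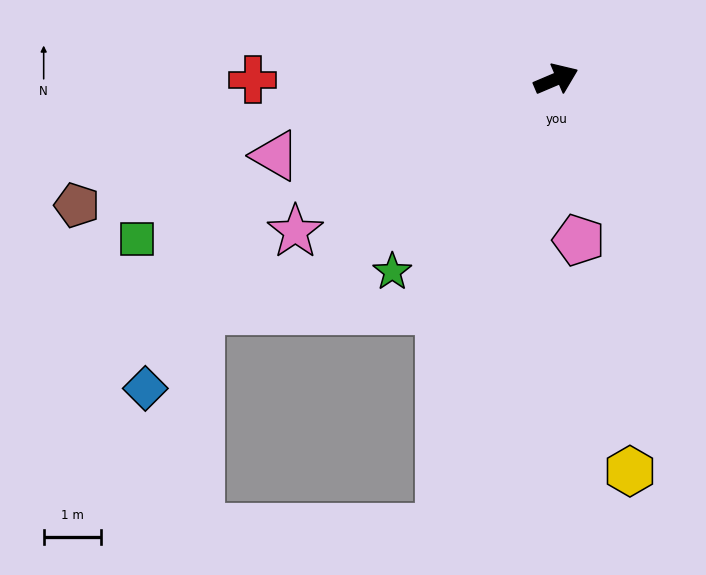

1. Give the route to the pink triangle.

turn left 172°, forward 5.1 m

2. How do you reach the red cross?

turn left 157°, forward 5.3 m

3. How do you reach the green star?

turn right 153°, forward 4.4 m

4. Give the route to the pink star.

turn right 173°, forward 5.3 m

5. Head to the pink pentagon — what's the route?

turn right 105°, forward 2.9 m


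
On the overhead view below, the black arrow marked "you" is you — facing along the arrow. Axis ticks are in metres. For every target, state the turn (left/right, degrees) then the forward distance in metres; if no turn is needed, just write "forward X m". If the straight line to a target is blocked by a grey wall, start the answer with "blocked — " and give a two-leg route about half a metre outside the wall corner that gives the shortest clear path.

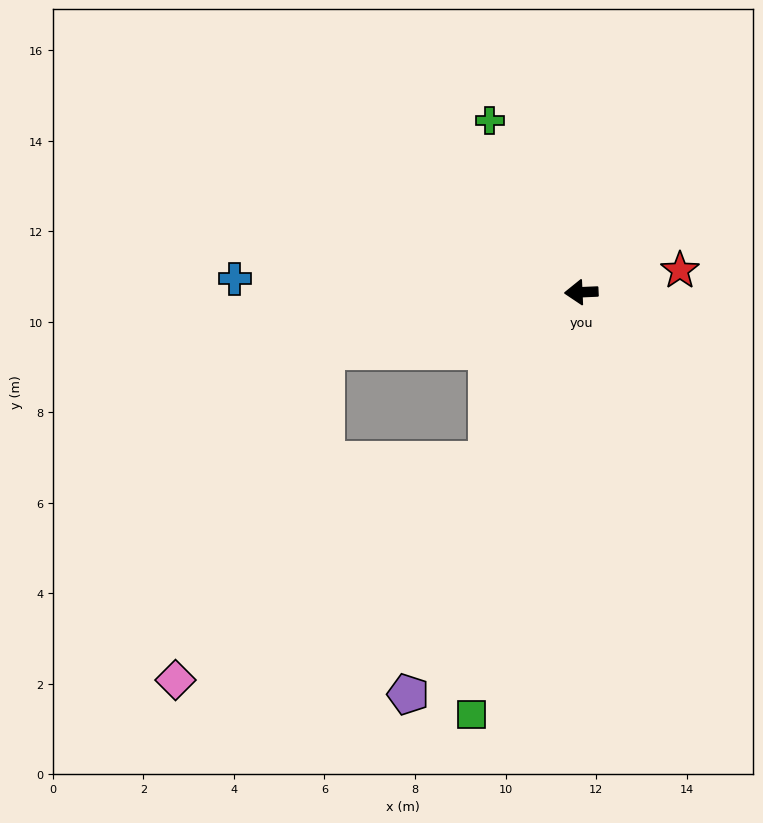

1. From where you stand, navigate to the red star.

turn right 170°, forward 2.2 m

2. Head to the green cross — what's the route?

turn right 64°, forward 4.3 m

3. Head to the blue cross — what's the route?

turn right 5°, forward 7.7 m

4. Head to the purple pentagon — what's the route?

turn left 64°, forward 9.7 m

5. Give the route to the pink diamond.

blocked — turn left 58°, forward 4.3 m, then turn right 25°, forward 8.4 m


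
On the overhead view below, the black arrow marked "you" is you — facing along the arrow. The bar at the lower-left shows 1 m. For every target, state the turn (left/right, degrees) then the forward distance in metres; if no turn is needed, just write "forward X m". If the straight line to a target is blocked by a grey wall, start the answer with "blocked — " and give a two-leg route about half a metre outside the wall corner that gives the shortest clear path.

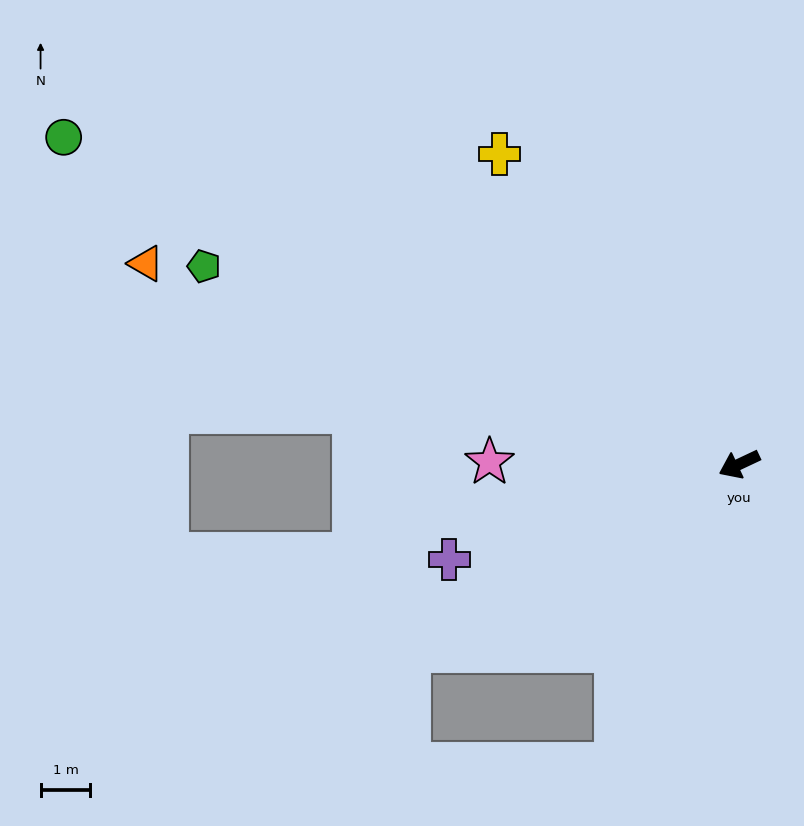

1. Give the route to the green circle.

turn right 51°, forward 15.1 m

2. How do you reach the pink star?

turn right 26°, forward 5.0 m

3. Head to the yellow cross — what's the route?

turn right 78°, forward 7.9 m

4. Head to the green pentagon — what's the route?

turn right 46°, forward 11.5 m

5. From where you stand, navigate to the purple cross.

turn right 7°, forward 6.1 m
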